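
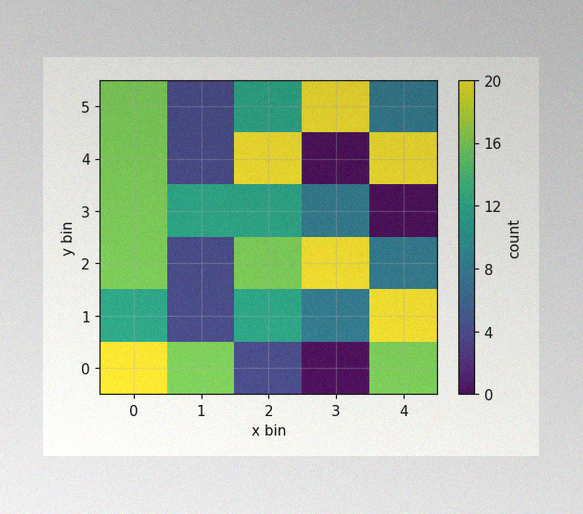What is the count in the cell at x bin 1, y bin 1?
The image has some photo noise and uneven lighting. Matching the cell (1, 1) against the colorbar gives 4.

4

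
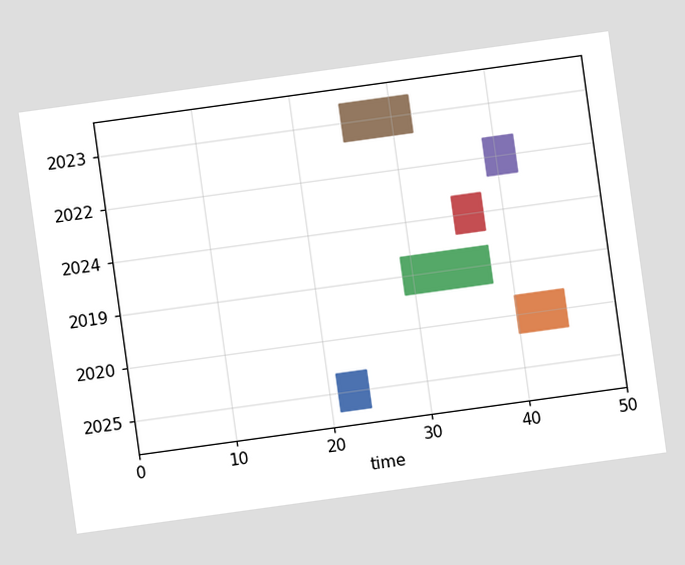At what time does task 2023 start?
25

The chart is tilted about 8° counter-clockwise. The 2023 bar begins at t=25.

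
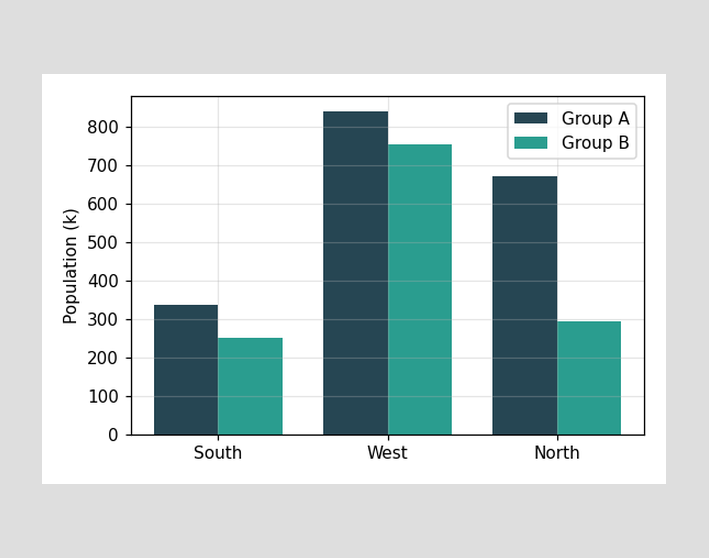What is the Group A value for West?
840k

The Group A bar at West reaches 840k on the y-axis.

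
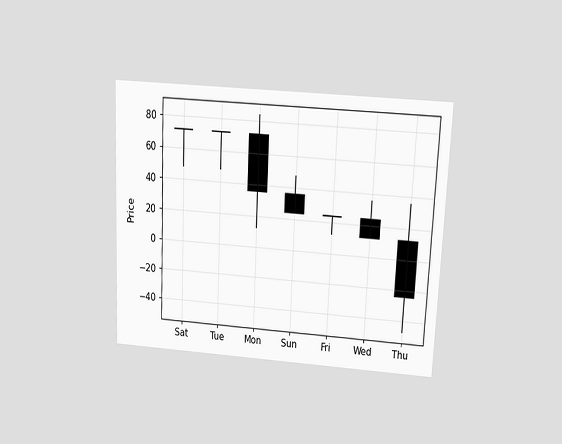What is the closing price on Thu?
The chart is tilted about 3° clockwise and viewed slightly from above. The Thu candle closes at -24.

-24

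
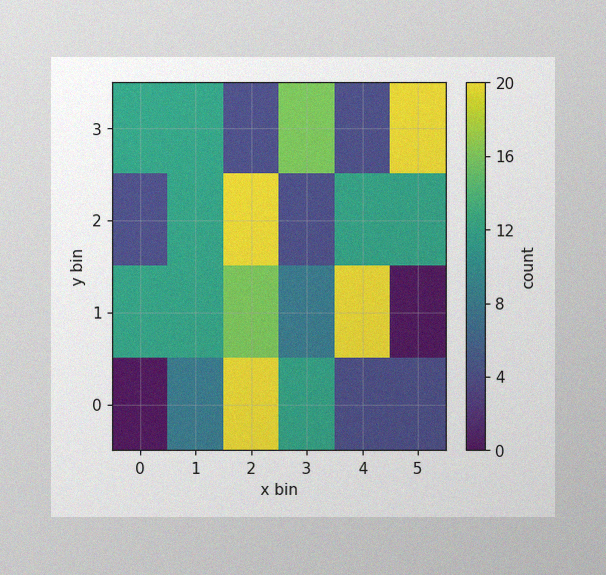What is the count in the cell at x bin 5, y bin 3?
20

The image has some photo noise and uneven lighting. Matching the cell (5, 3) against the colorbar gives 20.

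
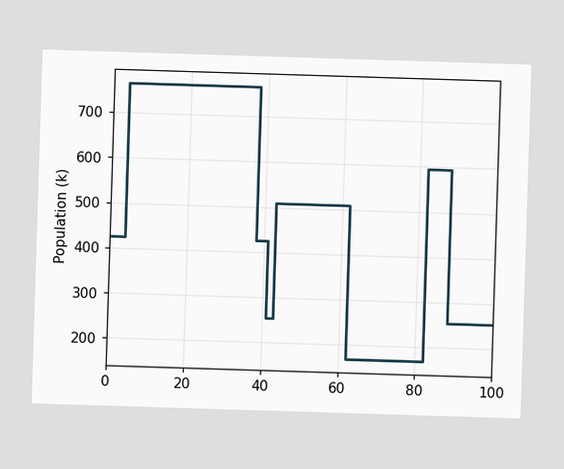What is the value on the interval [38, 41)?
425k

On [38, 41) the step sits at 425k.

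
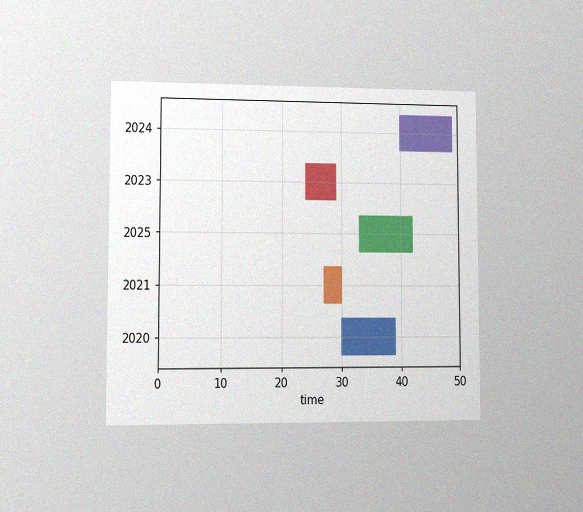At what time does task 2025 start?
The chart is viewed at a slight angle, with some photo noise. The 2025 bar begins at t=33.

33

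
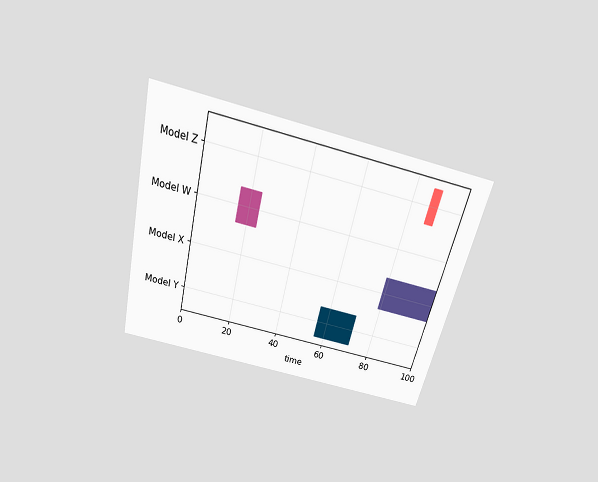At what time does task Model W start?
16

The chart is tilted about 14° clockwise and viewed slightly from above. The Model W bar begins at t=16.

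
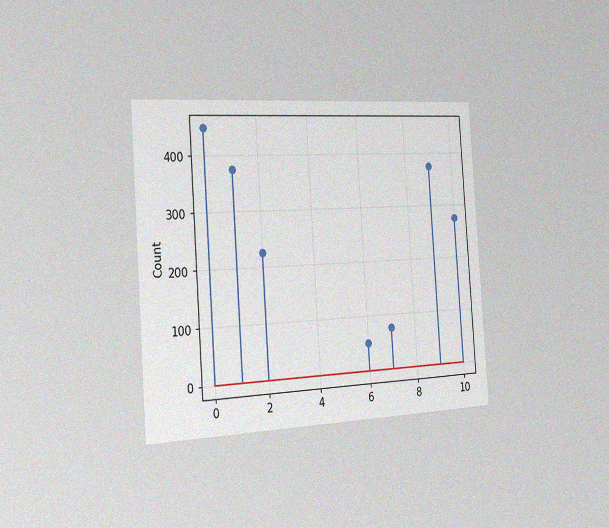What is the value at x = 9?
375

The chart is tilted about 4° counter-clockwise and viewed slightly from the left, with some photo noise. The stem at x=9 reaches 375.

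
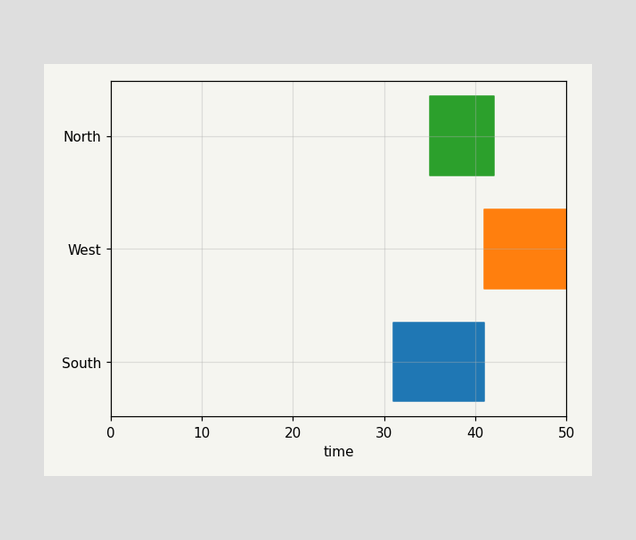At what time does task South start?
31

The South bar begins at t=31.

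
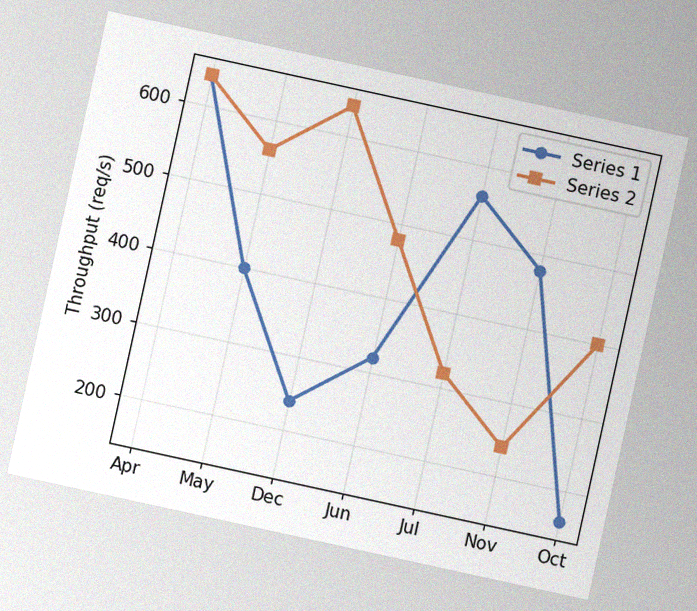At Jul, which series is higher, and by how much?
The chart is tilted about 12° clockwise, with some photo noise. At Jul, Series 1 sits above the other line by 240req/s.

Series 1, by 240req/s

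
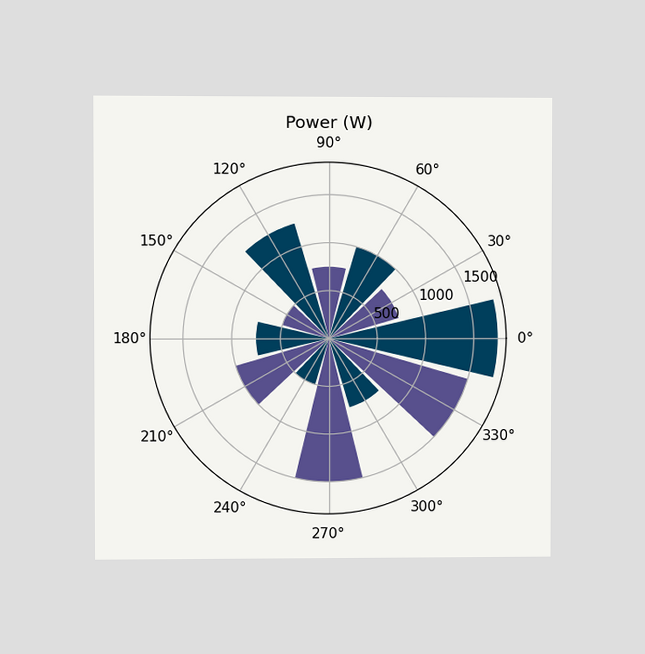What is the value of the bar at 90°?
750W

The chart is viewed at a slight angle. The bar at 90° reaches 750W on the radial axis.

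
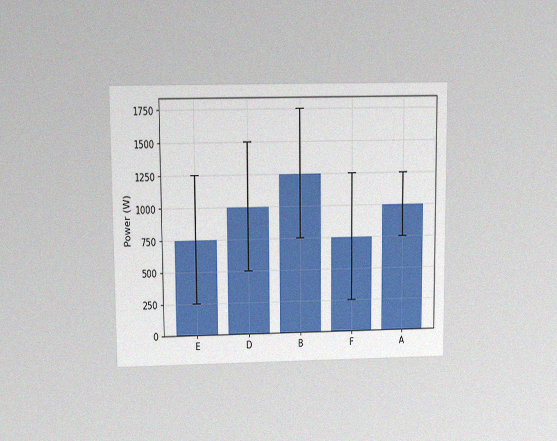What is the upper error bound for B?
1750W

The chart is viewed slightly from above, with some photo noise. The B bar's upper whisker reaches 1750W.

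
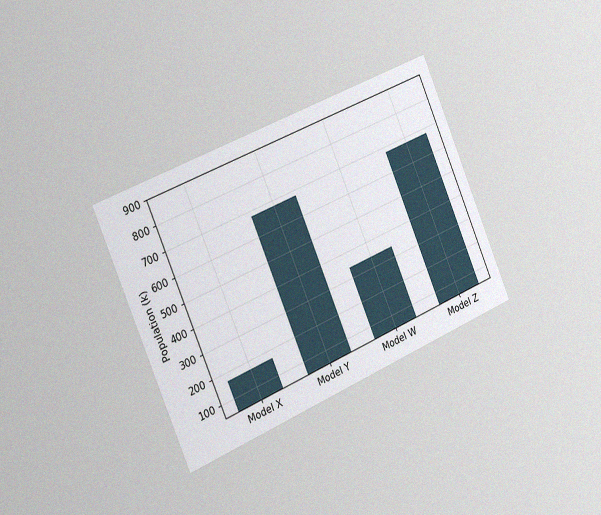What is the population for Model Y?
680k

The chart is tilted about 23° counter-clockwise and viewed slightly from the left, with some photo noise. Reading along the chart's y-axis, the Model Y bar reaches 680k.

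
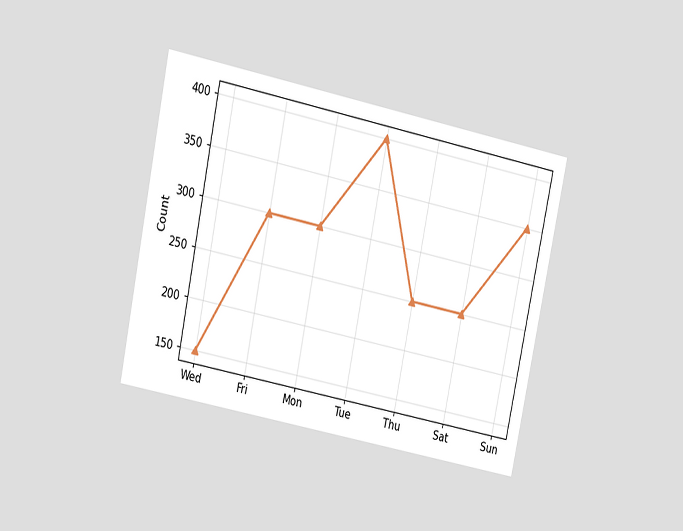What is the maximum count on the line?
The chart is tilted about 12° clockwise and viewed at a slight angle. The highest point is at Tue, and reading across to the y-axis gives 400.

400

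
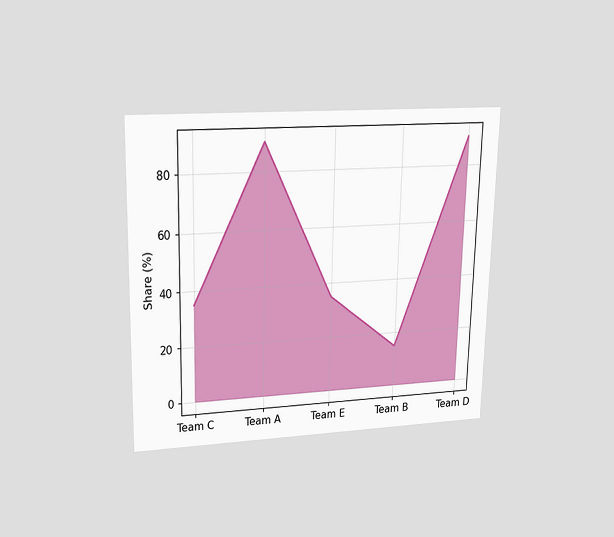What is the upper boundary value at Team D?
The chart is viewed slightly from above. At Team D the upper boundary is at 90%.

90%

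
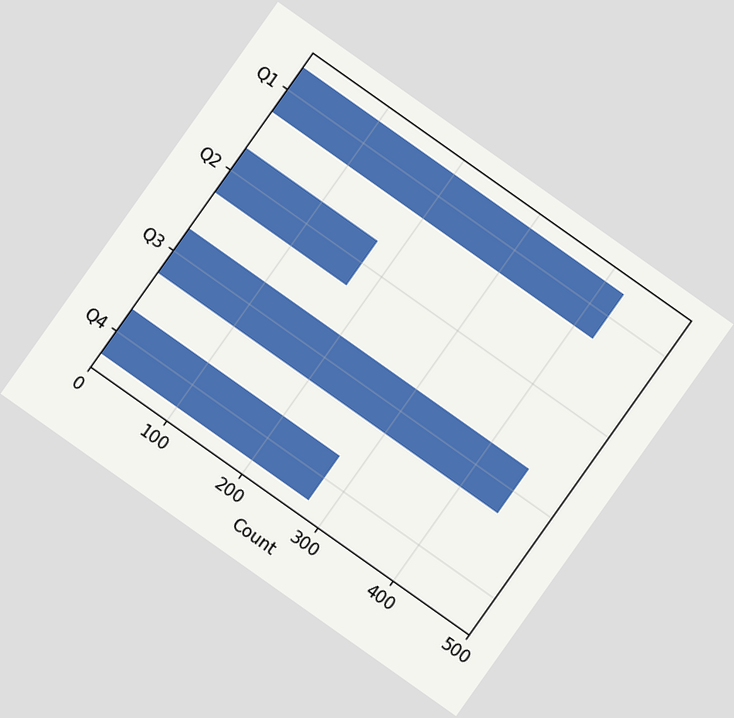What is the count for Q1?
The chart is tilted about 35° clockwise. Reading along the chart's x-axis, the Q1 bar reaches 425.

425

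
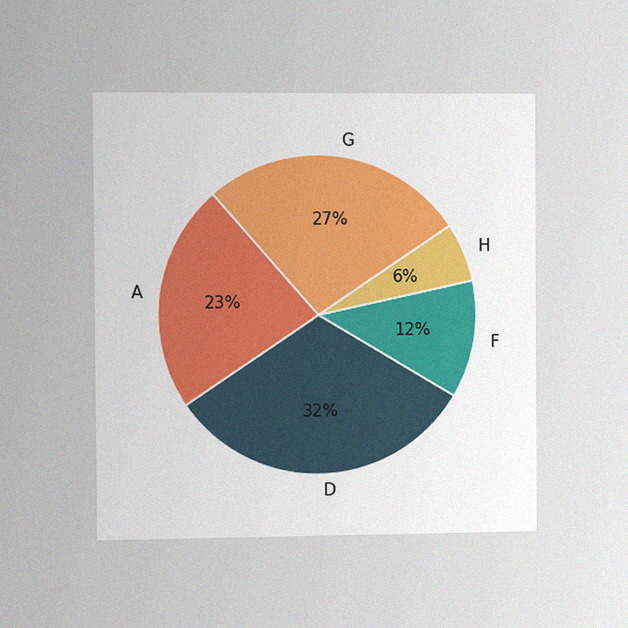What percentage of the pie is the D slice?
The chart is viewed slightly from the left, with some photo noise. The D slice takes up 32% of the pie.

32%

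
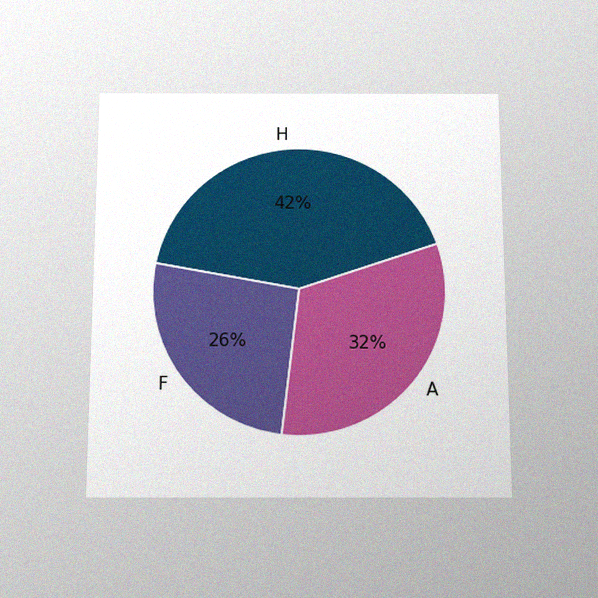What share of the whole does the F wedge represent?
The chart is viewed slightly from below, with some photo noise. The F slice takes up 26% of the pie.

26%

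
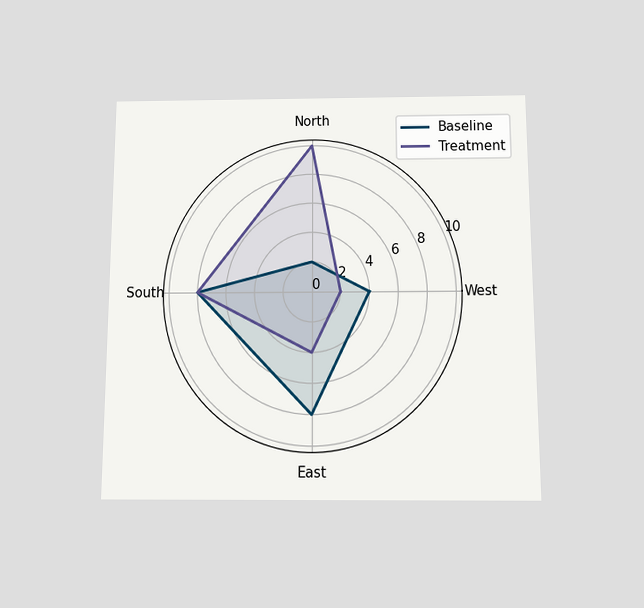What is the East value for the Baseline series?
The chart is viewed slightly from below. On the East axis, Baseline reaches 8.

8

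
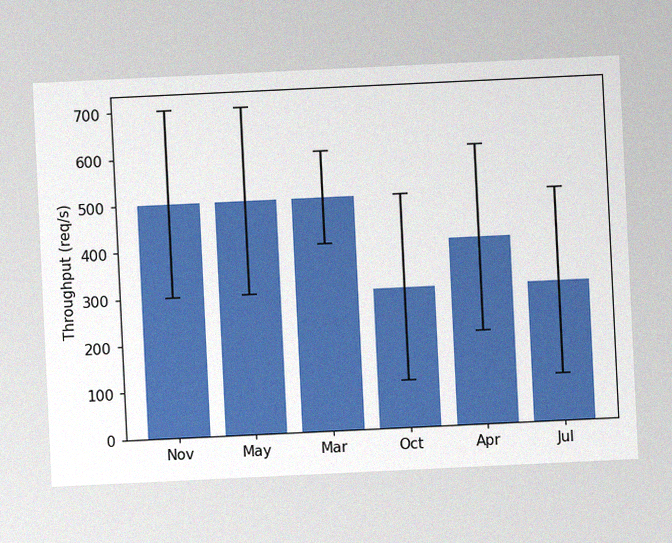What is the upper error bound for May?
700req/s

The chart is tilted about 3° counter-clockwise, with some photo noise. The May bar's upper whisker reaches 700req/s.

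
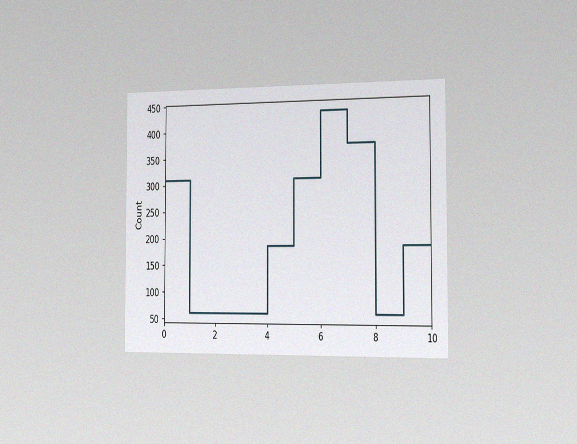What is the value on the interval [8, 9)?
The chart is viewed slightly from the right, with some photo noise. On [8, 9) the step sits at 62.

62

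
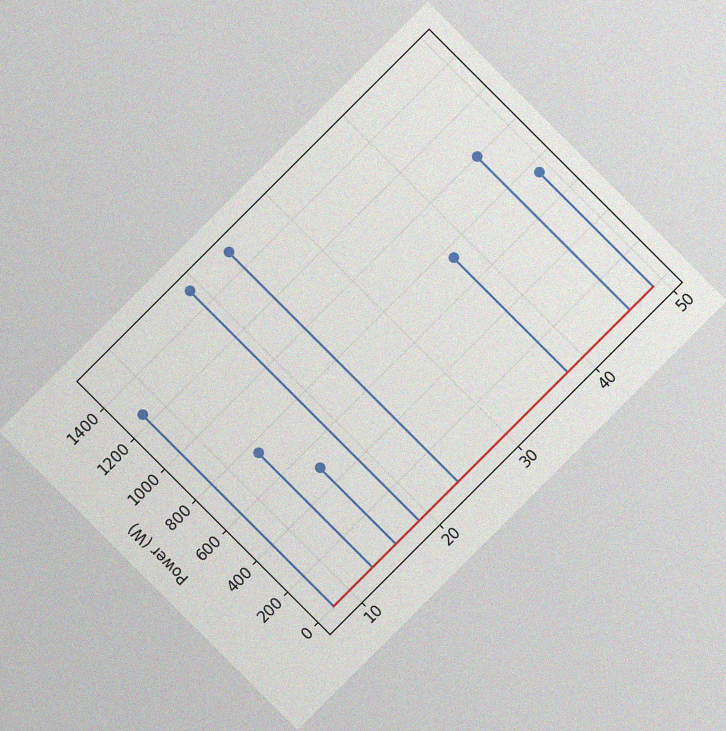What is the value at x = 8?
1250W

The chart is tilted about 45° counter-clockwise, with some photo noise. The stem at x=8 reaches 1250W.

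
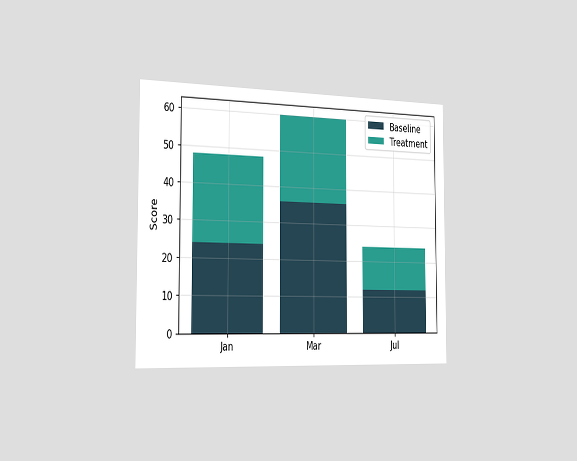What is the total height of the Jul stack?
The chart is viewed slightly from the left. The Jul stack's top reaches 24 on the y-axis.

24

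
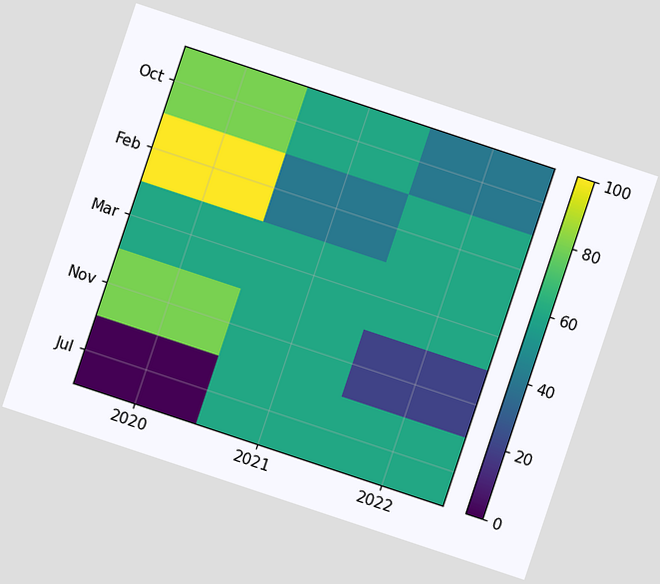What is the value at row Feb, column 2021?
40

The chart is tilted about 18° clockwise. Matching cell (Feb, 2021) against the colorbar gives 40.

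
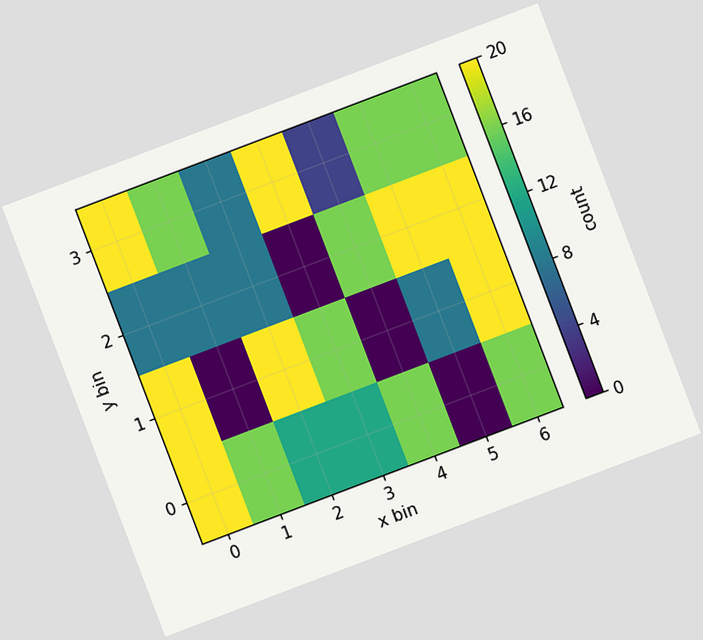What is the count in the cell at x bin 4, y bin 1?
The chart is tilted about 21° counter-clockwise. Matching the cell (4, 1) against the colorbar gives 0.

0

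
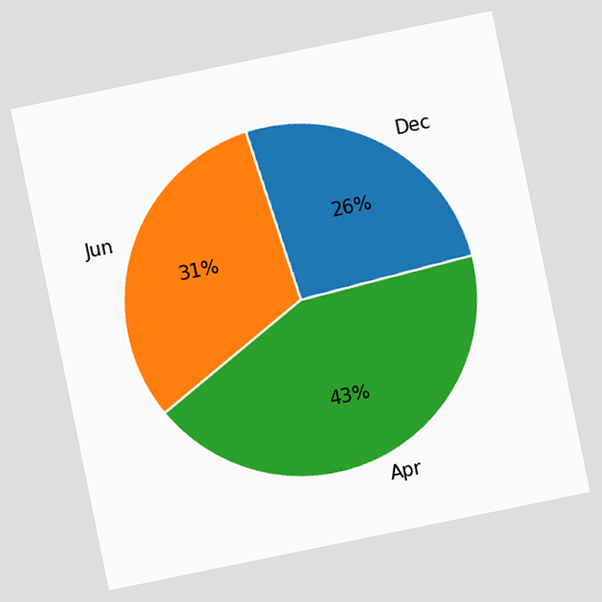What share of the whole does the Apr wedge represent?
The chart is tilted about 12° counter-clockwise. The Apr slice takes up 43% of the pie.

43%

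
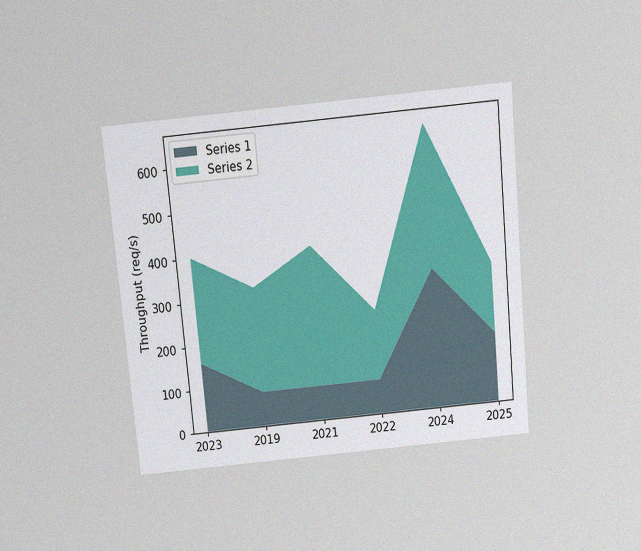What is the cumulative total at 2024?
The chart is tilted about 5° counter-clockwise and viewed slightly from above, with some photo noise. The stacked total at 2024 reaches 640req/s.

640req/s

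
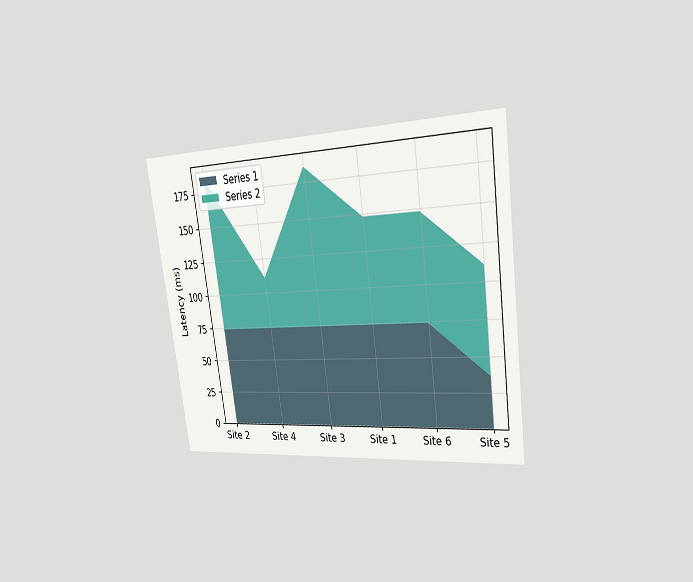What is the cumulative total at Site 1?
148ms

The chart is tilted about 8° counter-clockwise and viewed slightly from the right. The stacked total at Site 1 reaches 148ms.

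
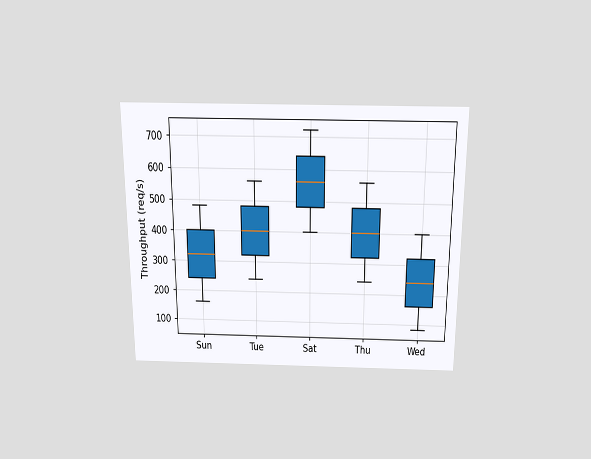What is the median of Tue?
The chart is viewed slightly from above. The median line in the Tue box sits at 400req/s.

400req/s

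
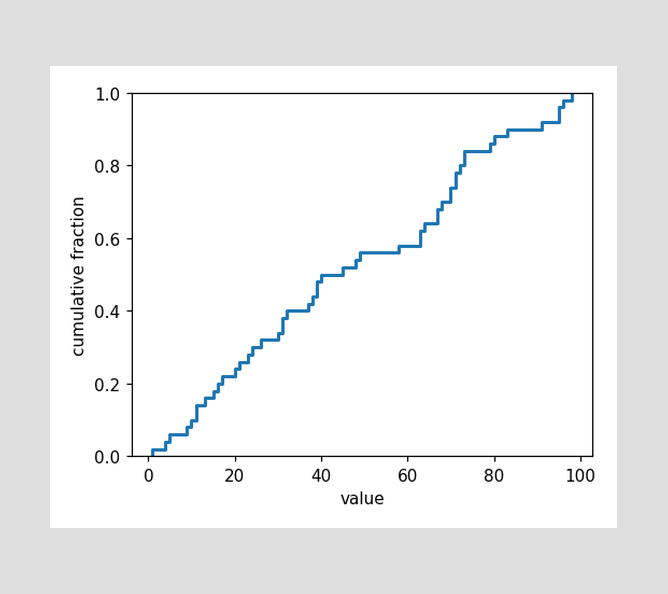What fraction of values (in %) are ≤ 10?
At x=10 the ECDF step is at 10%.

10%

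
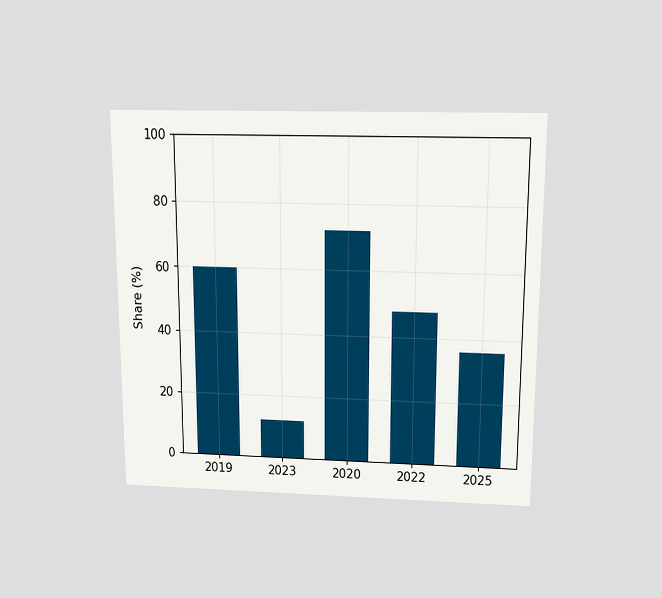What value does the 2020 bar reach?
72%

The chart is viewed slightly from above. Reading along the chart's y-axis, the 2020 bar reaches 72%.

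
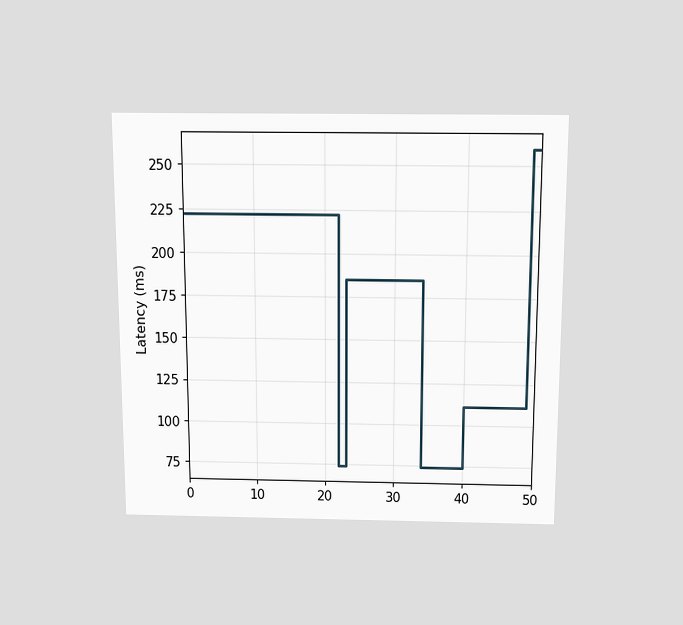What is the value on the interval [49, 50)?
259ms

The chart is viewed slightly from above. On [49, 50) the step sits at 259ms.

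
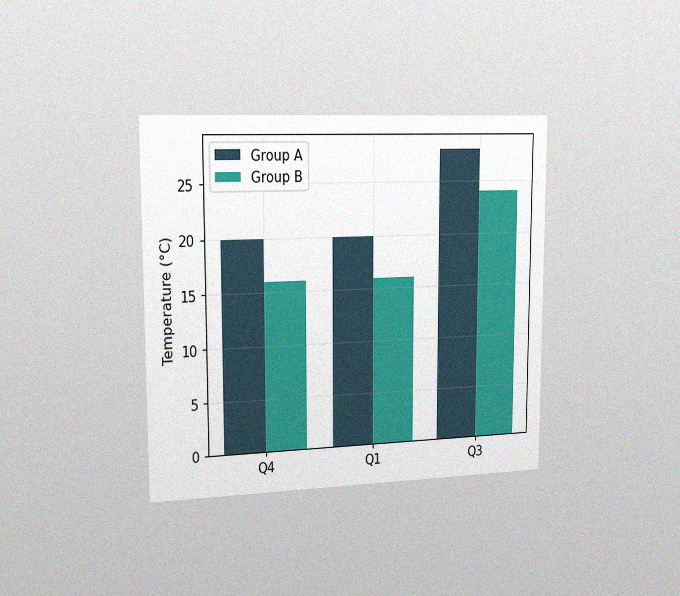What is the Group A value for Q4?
20°C

The chart is viewed slightly from the left, with some photo noise. The Group A bar at Q4 reaches 20°C on the y-axis.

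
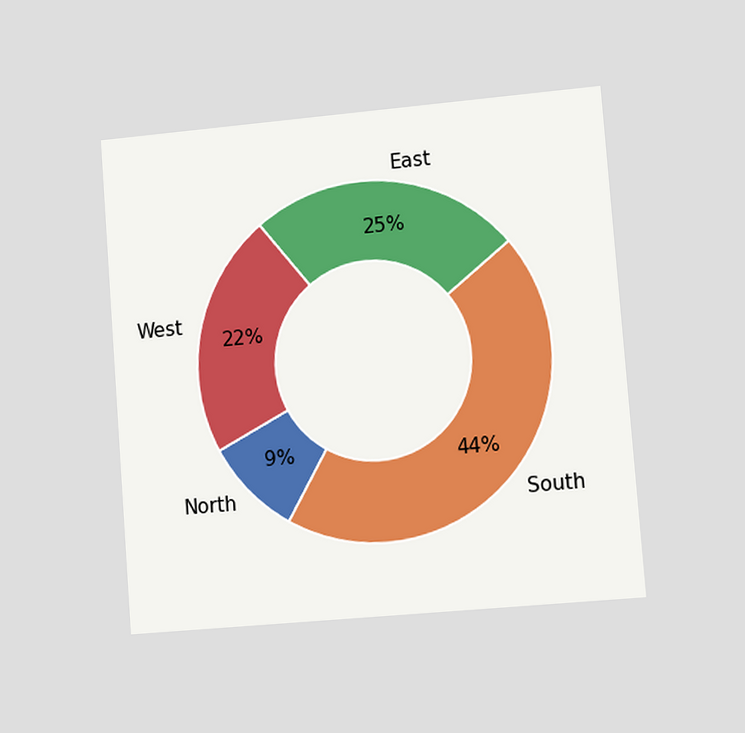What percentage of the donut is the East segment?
25%

The chart is tilted about 4° counter-clockwise and viewed slightly from the right. The East segment takes up 25% of the ring.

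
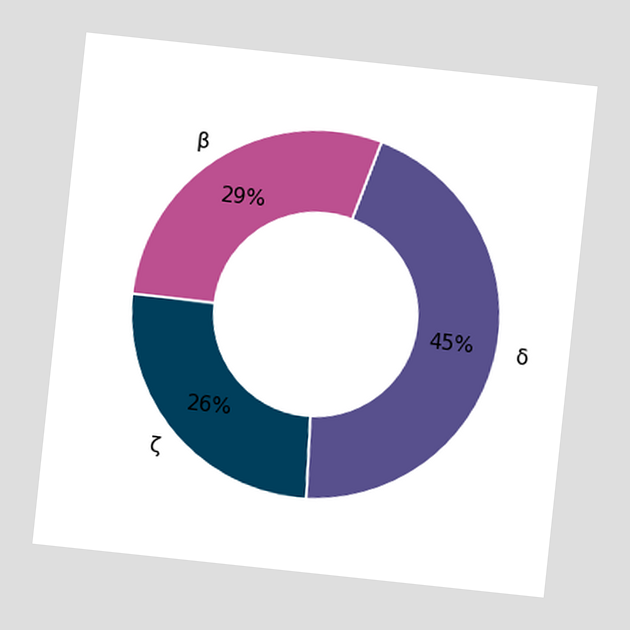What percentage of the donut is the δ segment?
The chart is tilted about 6° clockwise. The δ segment takes up 45% of the ring.

45%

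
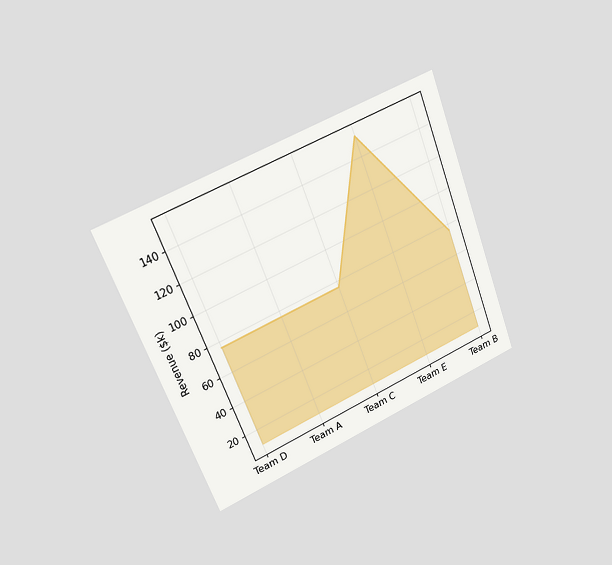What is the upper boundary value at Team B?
$76k

The chart is tilted about 22° counter-clockwise and viewed slightly from the left. At Team B the upper boundary is at $76k.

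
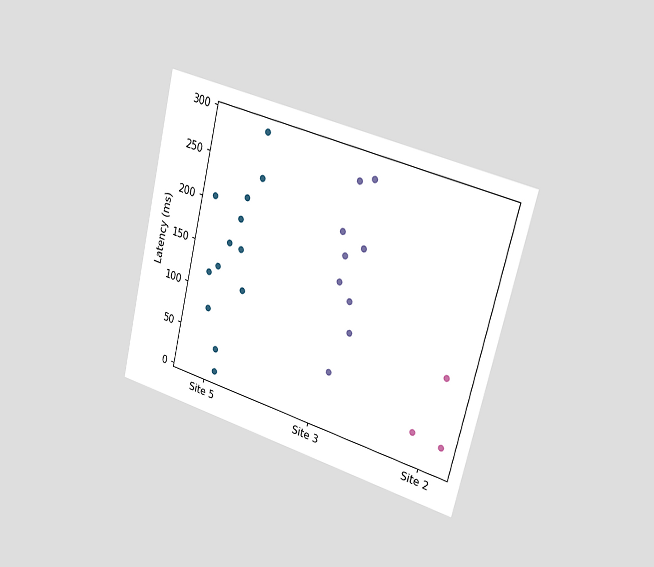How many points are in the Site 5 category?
13

The chart is tilted about 14° clockwise and viewed slightly from the right. Counting the markers in the Site 5 column gives 13.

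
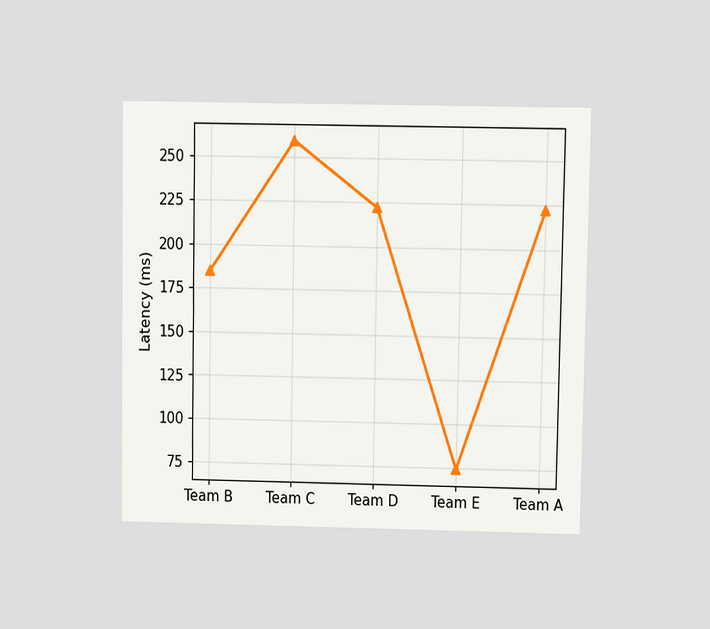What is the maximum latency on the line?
259ms

The chart is viewed at a slight angle. The highest point is at Team C, and reading across to the y-axis gives 259ms.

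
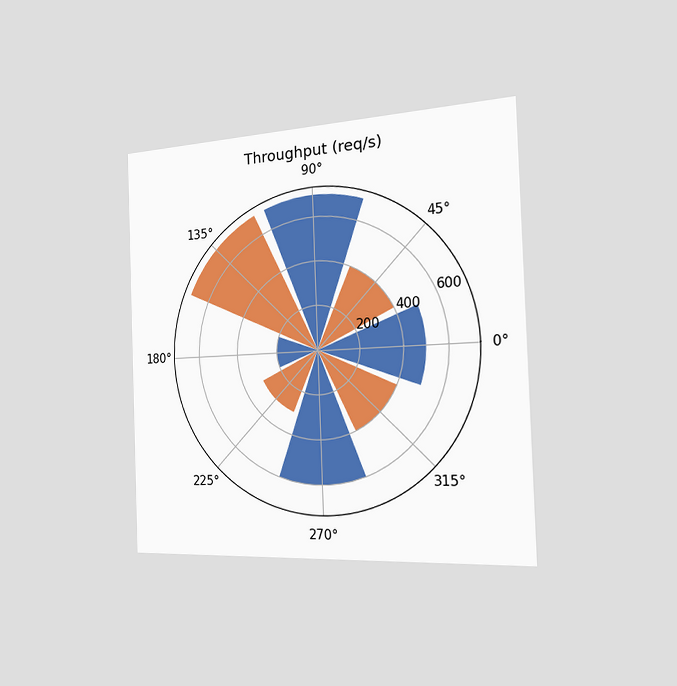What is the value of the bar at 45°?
The chart is tilted about 2° counter-clockwise and viewed slightly from the right. The bar at 45° reaches 400req/s on the radial axis.

400req/s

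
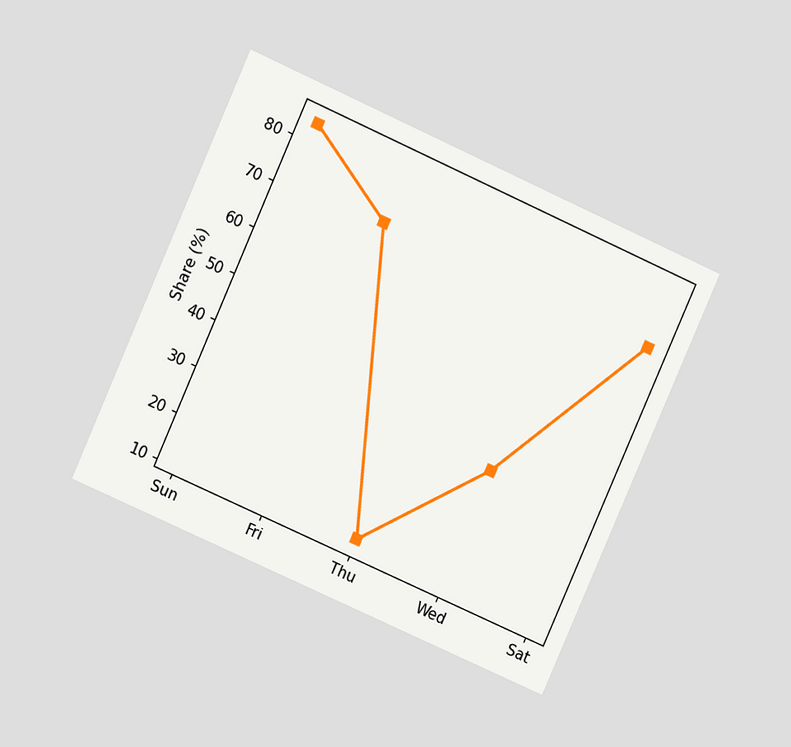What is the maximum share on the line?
The chart is tilted about 24° clockwise and viewed at a slight angle. The highest point is at Sun, and reading across to the y-axis gives 84%.

84%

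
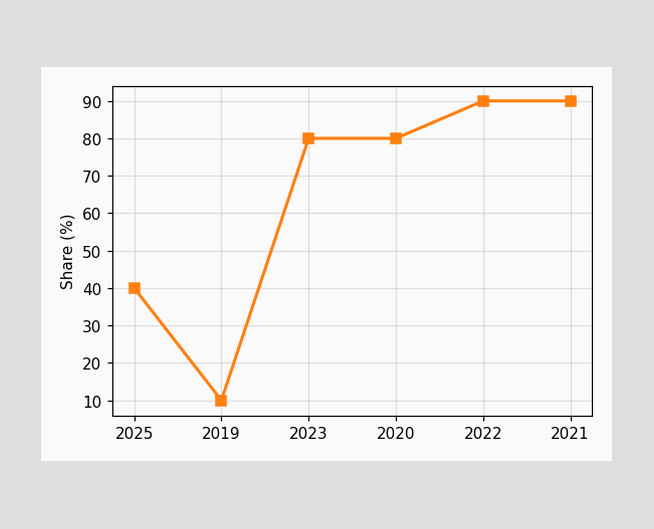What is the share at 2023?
80%

At 2023, the line is at 80%.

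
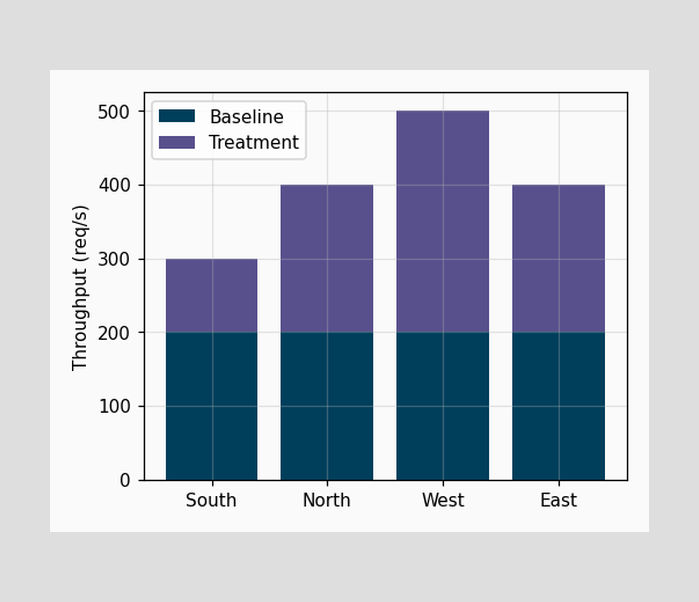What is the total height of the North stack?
400req/s

The North stack's top reaches 400req/s on the y-axis.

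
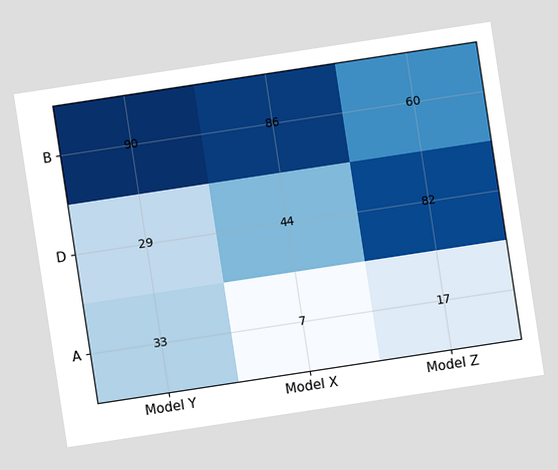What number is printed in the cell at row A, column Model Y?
33

The chart is tilted about 9° counter-clockwise. The (A, Model Y) cell reads 33.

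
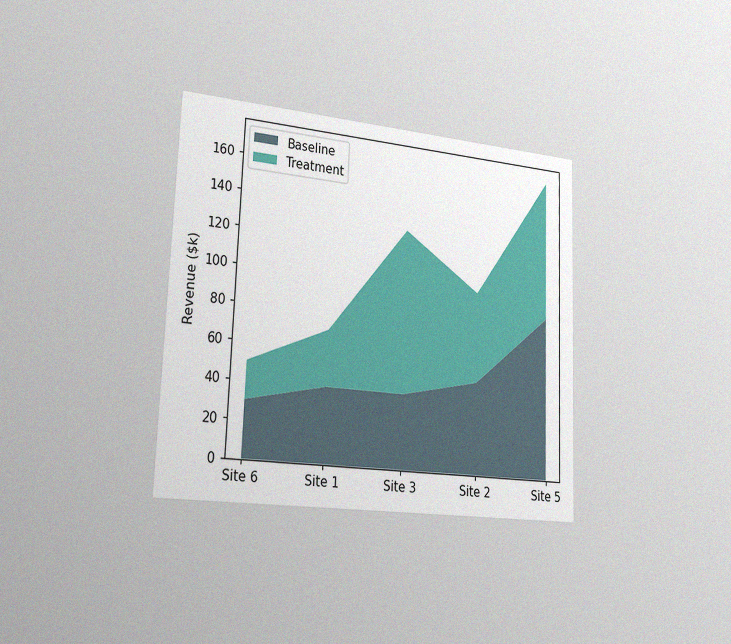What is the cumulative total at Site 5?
$170k

The chart is tilted about 2° clockwise and viewed slightly from the left, with some photo noise. The stacked total at Site 5 reaches $170k.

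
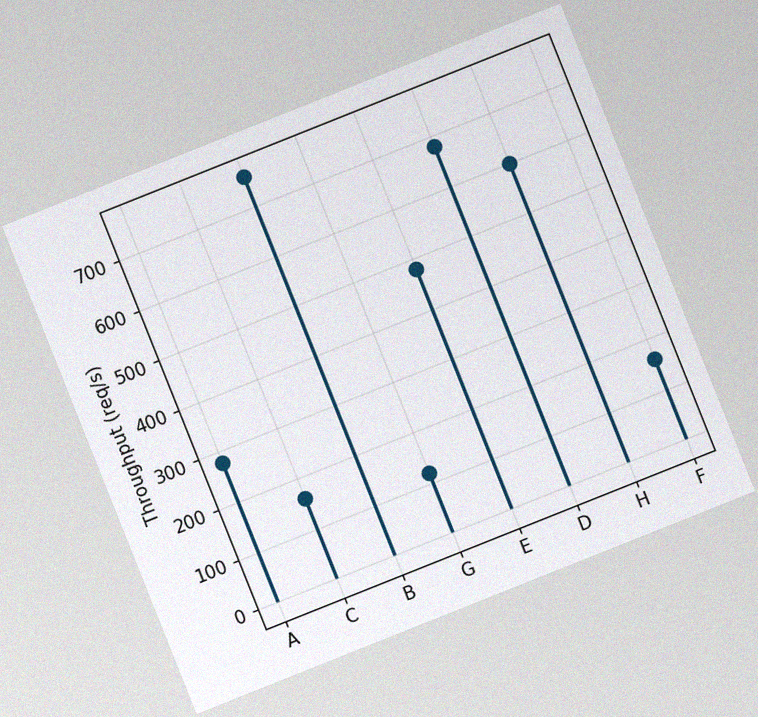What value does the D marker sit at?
The chart is tilted about 22° counter-clockwise, with some photo noise. The D marker sits at 680req/s.

680req/s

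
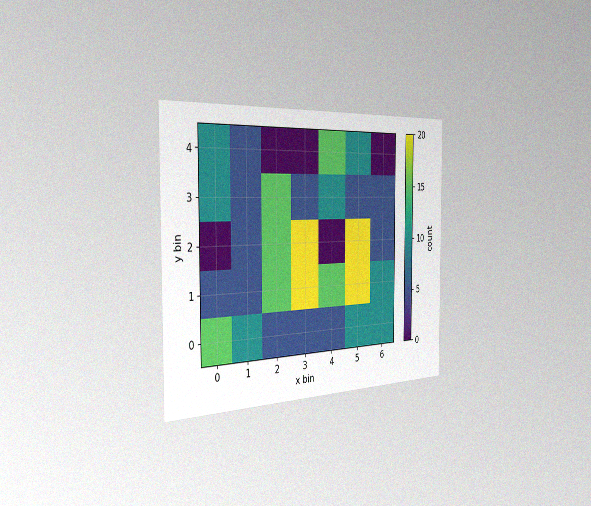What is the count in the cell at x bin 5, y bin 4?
The chart is viewed slightly from the left, with some photo noise. Matching the cell (5, 4) against the colorbar gives 10.

10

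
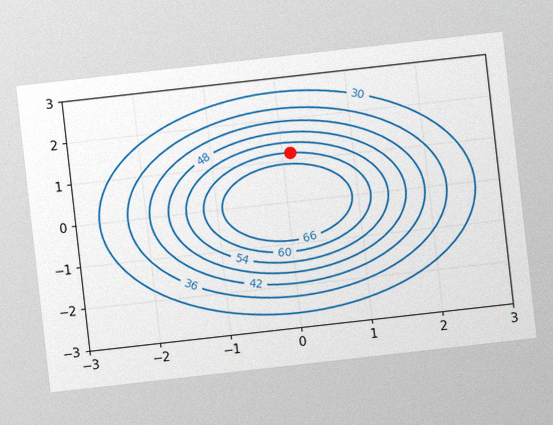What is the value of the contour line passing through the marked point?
The chart is tilted about 6° counter-clockwise, with some photo noise. The marked point sits on the contour labelled 60.

60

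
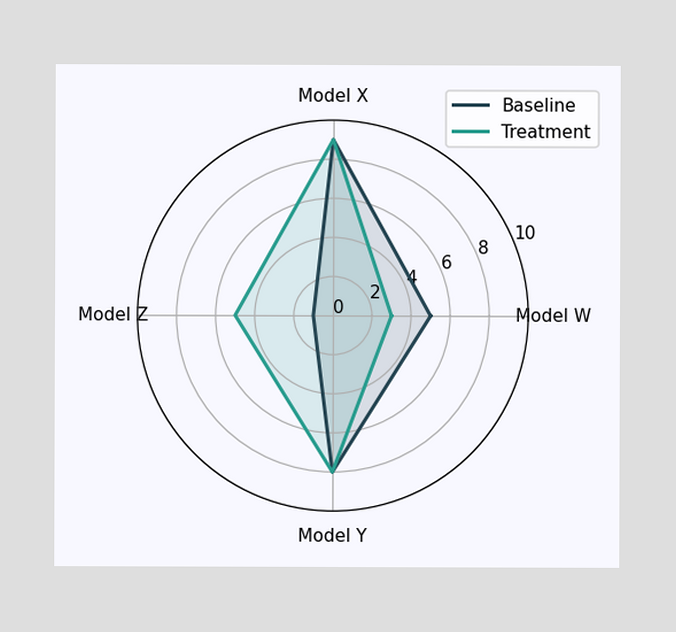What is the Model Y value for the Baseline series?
On the Model Y axis, Baseline reaches 8.

8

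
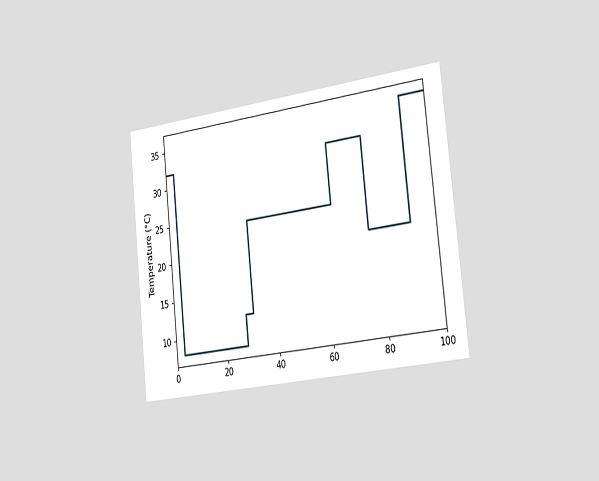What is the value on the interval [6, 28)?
8°C

The chart is tilted about 6° counter-clockwise and viewed slightly from the right. On [6, 28) the step sits at 8°C.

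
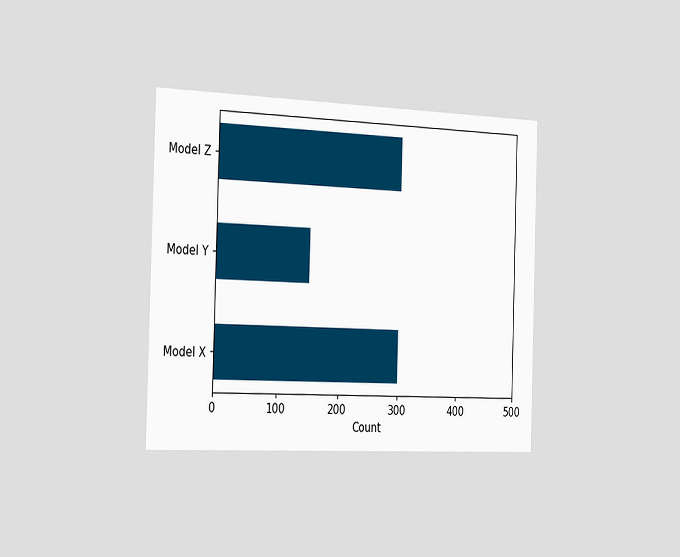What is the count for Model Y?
150

The chart is viewed slightly from the left. Reading along the chart's x-axis, the Model Y bar reaches 150.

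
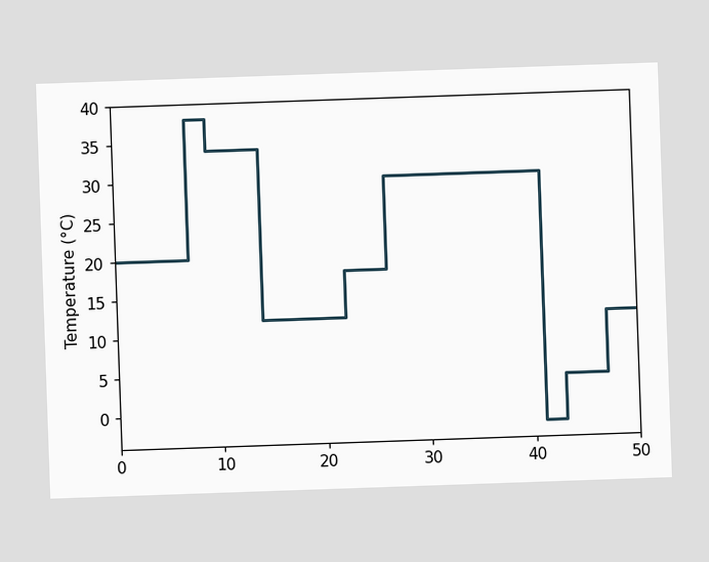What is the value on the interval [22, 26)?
18°C

On [22, 26) the step sits at 18°C.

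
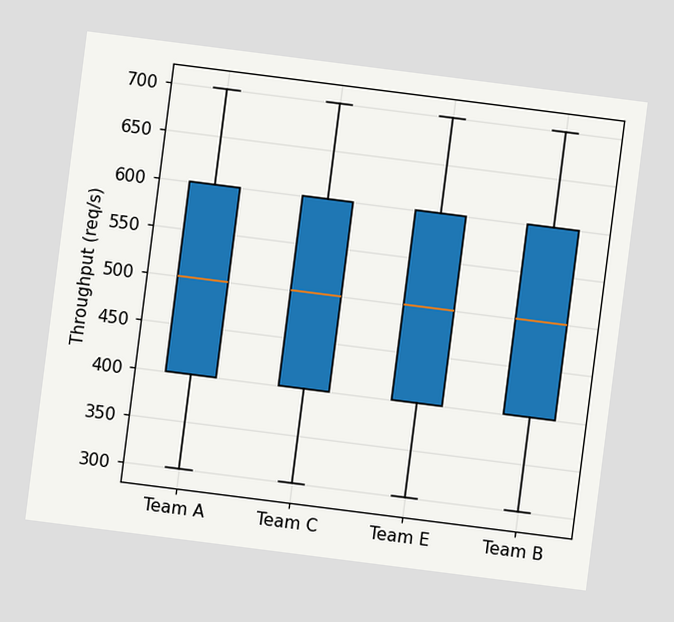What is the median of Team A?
500req/s

The chart is tilted about 7° clockwise. The median line in the Team A box sits at 500req/s.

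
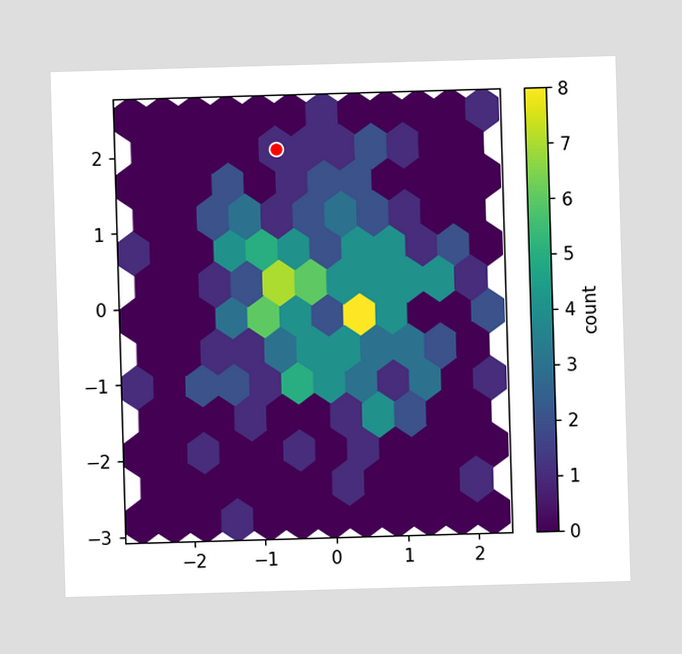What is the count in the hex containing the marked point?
1

The marked hex reads 1 on the colorbar.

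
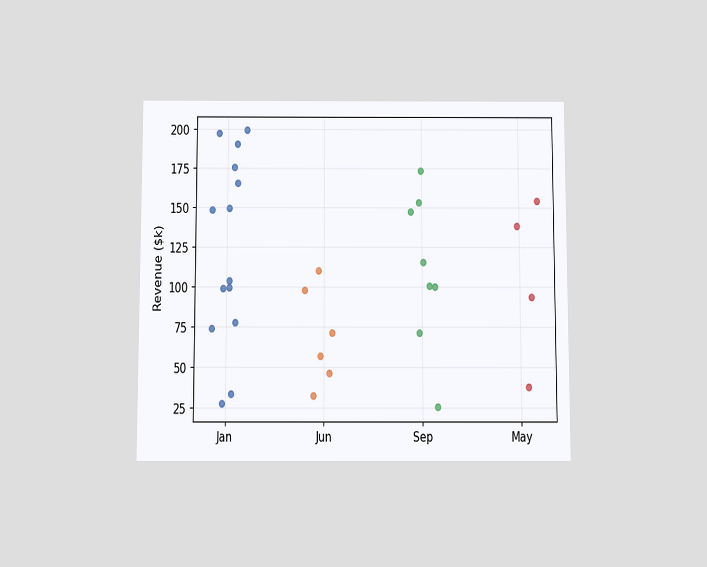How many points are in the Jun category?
The chart is viewed slightly from below. Counting the markers in the Jun column gives 6.

6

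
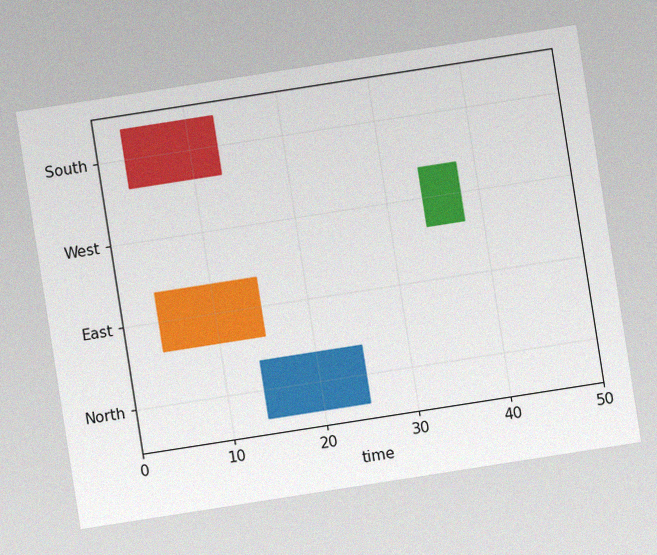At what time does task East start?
4

The chart is tilted about 9° counter-clockwise, with some photo noise. The East bar begins at t=4.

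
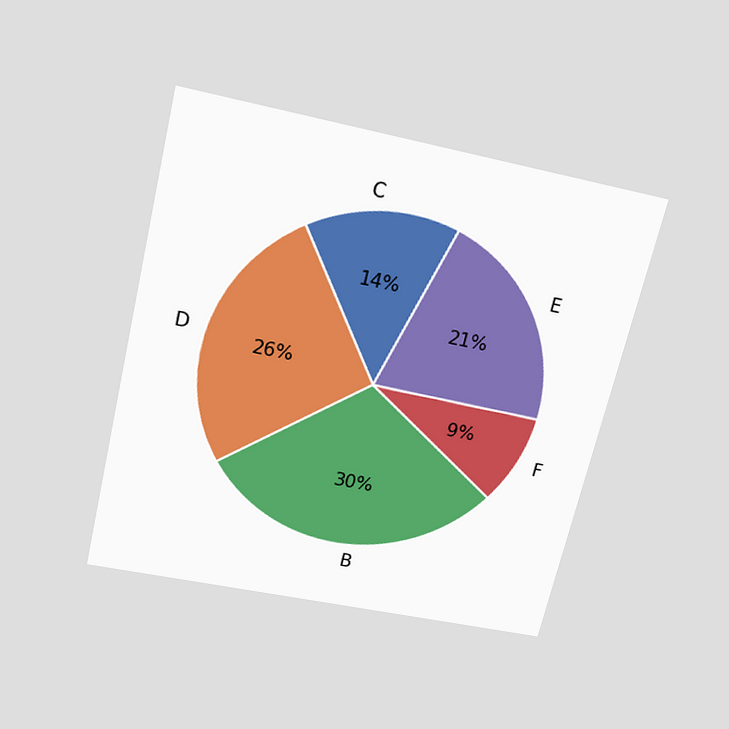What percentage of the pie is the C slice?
14%

The chart is tilted about 13° clockwise and viewed slightly from above. The C slice takes up 14% of the pie.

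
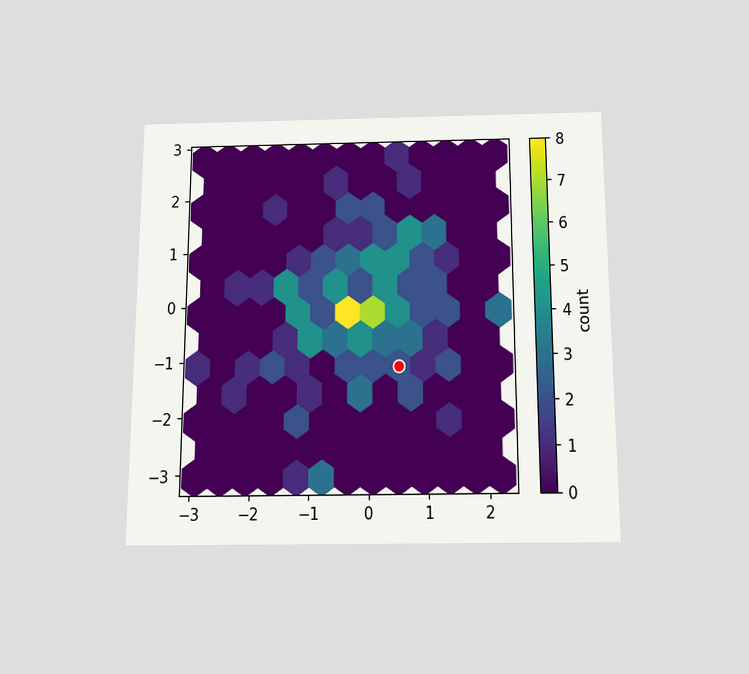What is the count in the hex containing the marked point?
2

The chart is viewed slightly from below. The marked hex reads 2 on the colorbar.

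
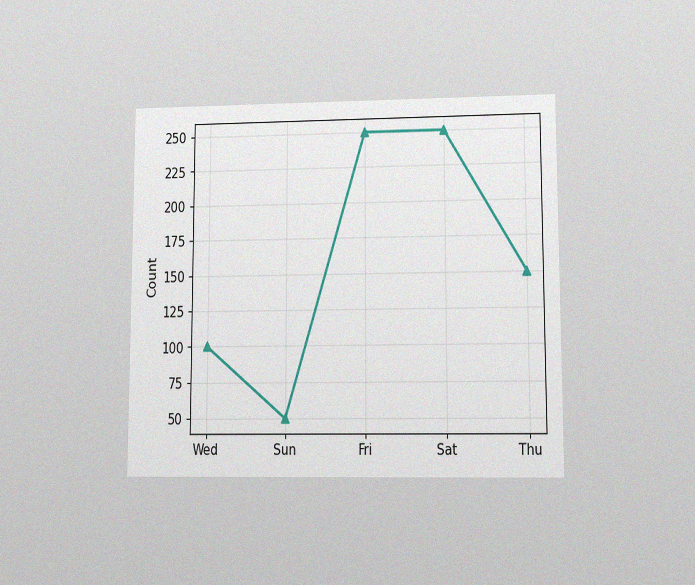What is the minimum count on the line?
The chart is viewed at a slight angle, with some photo noise. The lowest point is at Sun, and reading across to the y-axis gives 50.

50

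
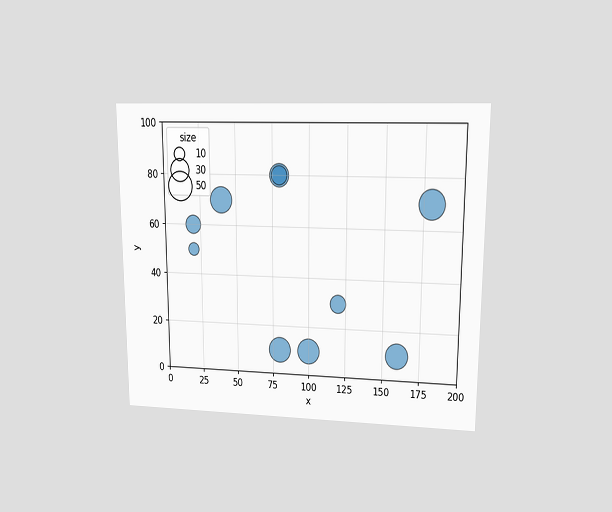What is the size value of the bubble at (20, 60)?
The chart is viewed at a slight angle. Matching the bubble at (20, 60) against the size legend gives 20.

20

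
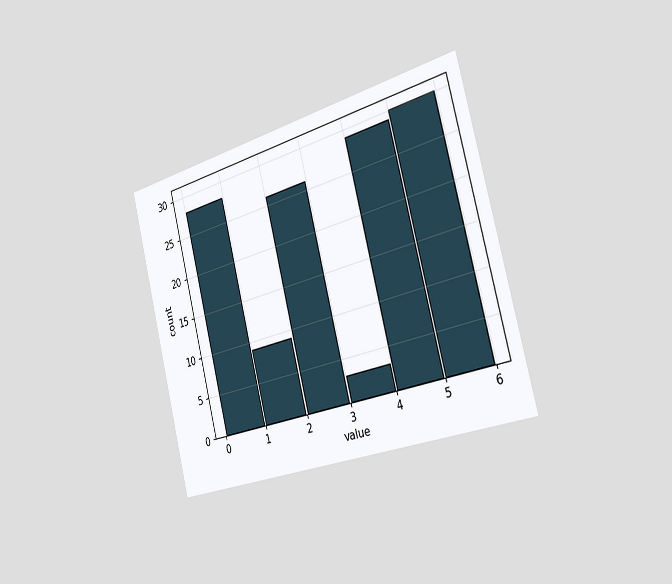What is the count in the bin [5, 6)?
30

The chart is tilted about 14° counter-clockwise and viewed slightly from the right. The [5, 6) bin has height 30.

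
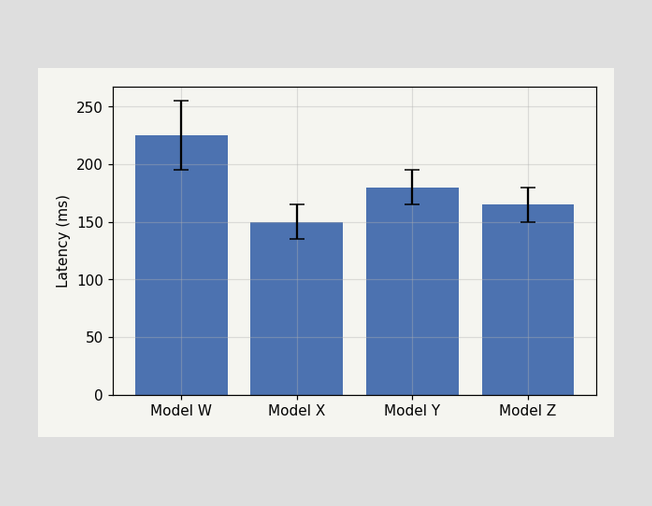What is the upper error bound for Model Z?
180ms

The Model Z bar's upper whisker reaches 180ms.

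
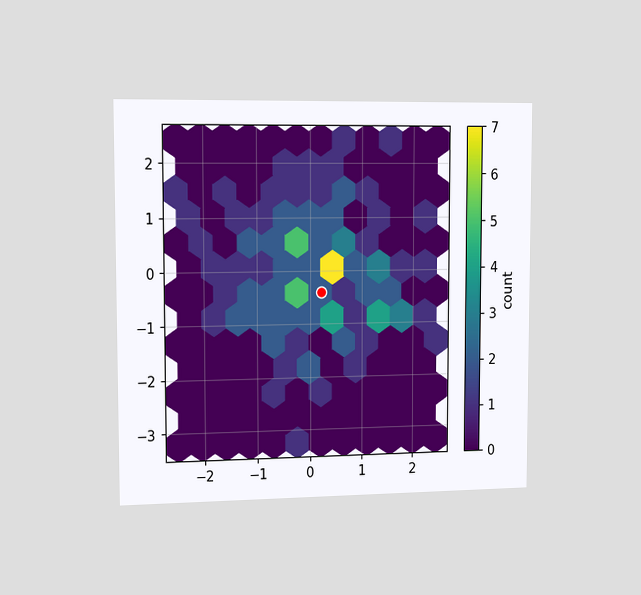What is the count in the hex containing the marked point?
2

The chart is viewed slightly from the left. The marked hex reads 2 on the colorbar.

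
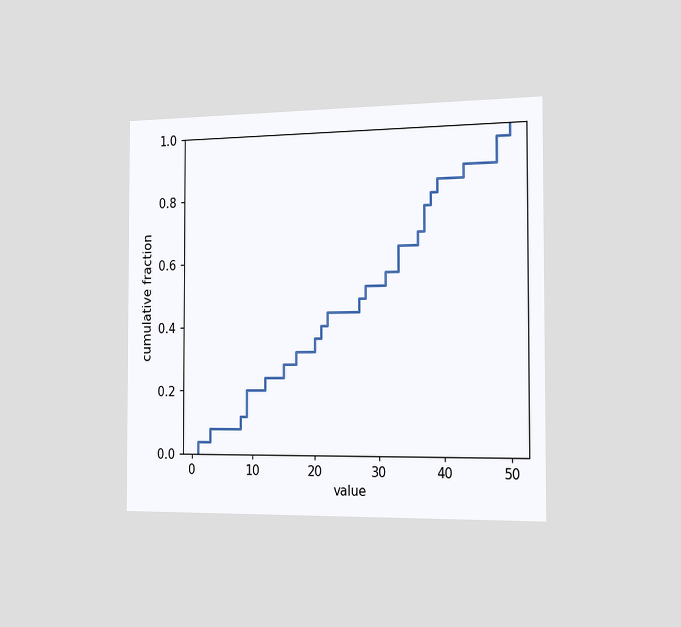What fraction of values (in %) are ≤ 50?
The chart is viewed slightly from the right. At x=50 the ECDF step is at 100%.

100%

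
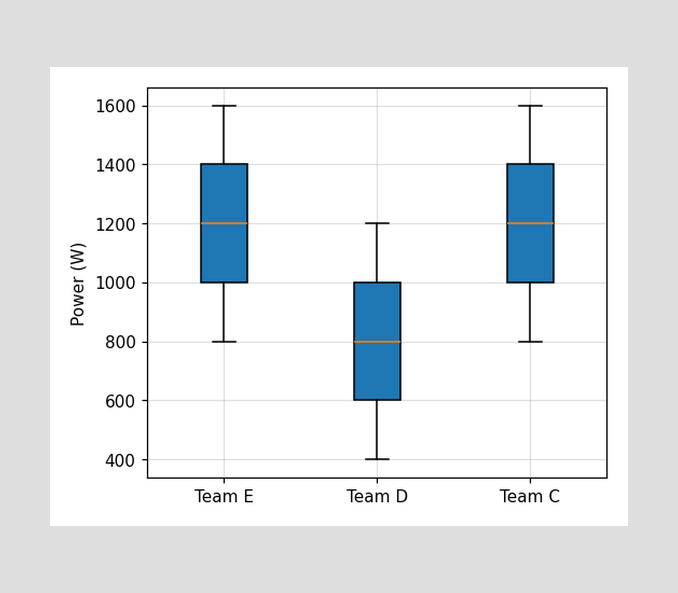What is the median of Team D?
The median line in the Team D box sits at 800W.

800W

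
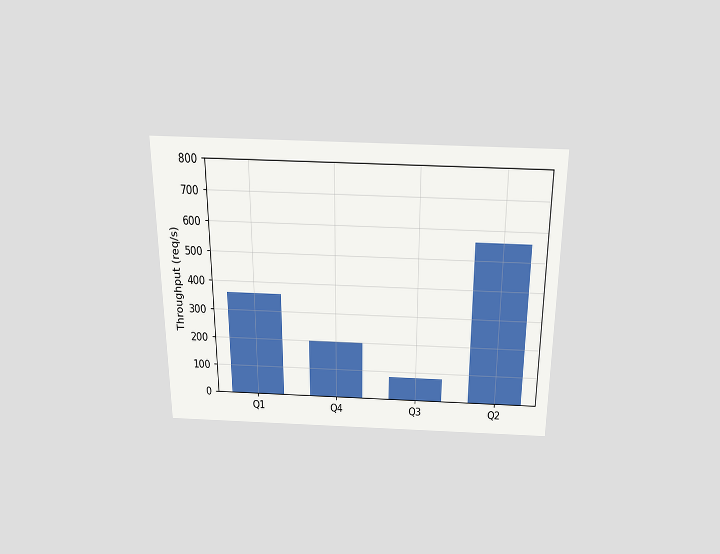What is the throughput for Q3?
The chart is viewed slightly from above. Reading along the chart's y-axis, the Q3 bar reaches 80req/s.

80req/s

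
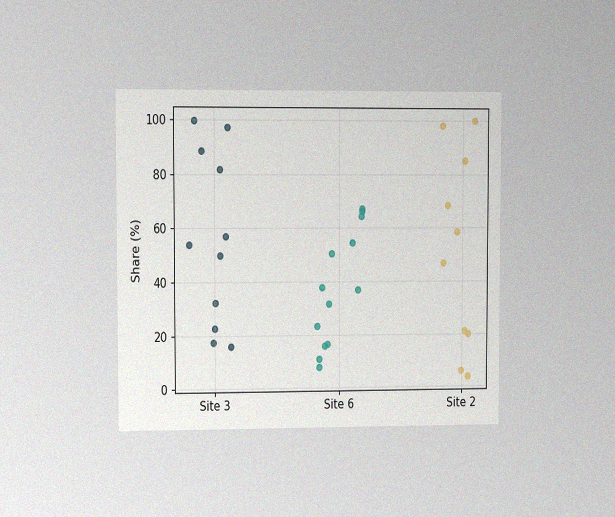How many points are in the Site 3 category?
The chart is viewed at a slight angle, with some photo noise. Counting the markers in the Site 3 column gives 11.

11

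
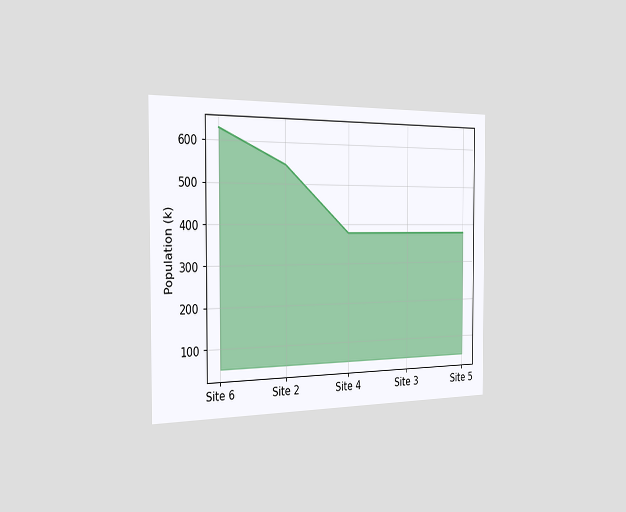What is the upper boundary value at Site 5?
The chart is viewed slightly from the left. At Site 5 the upper boundary is at 378k.

378k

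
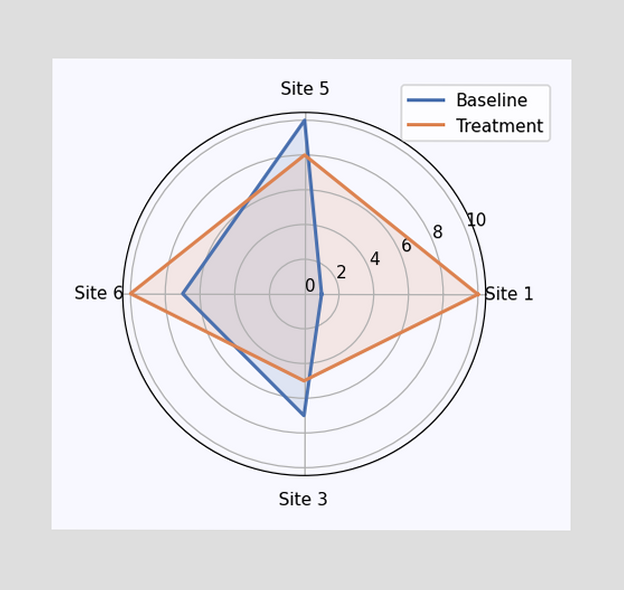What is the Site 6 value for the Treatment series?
10

On the Site 6 axis, Treatment reaches 10.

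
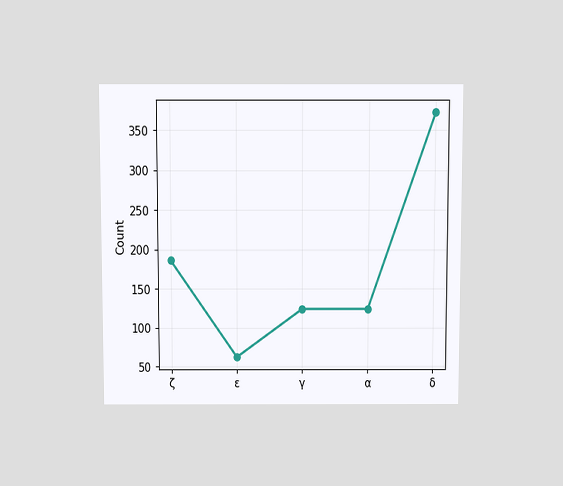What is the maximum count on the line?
The chart is viewed slightly from above. The highest point is at δ, and reading across to the y-axis gives 372.

372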